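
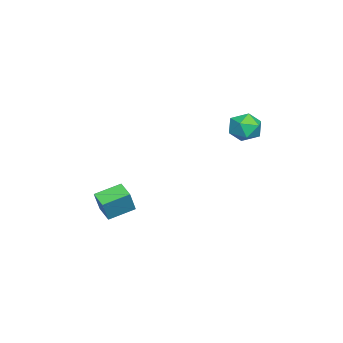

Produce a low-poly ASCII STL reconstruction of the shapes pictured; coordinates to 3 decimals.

solid 
facet normal -0.733 -0.612 0.297
outer loop
vertex 4.218 -4.744 -2.252
vertex 3.423 -3.556 -1.764
vertex 3.588 -4.627 -3.564
endloop
endfacet
facet normal 0.527 -0.786 -0.323
outer loop
vertex 4.357 -3.984 -3.876
vertex 4.218 -4.744 -2.252
vertex 3.588 -4.627 -3.564
endloop
endfacet
facet normal -0.733 -0.612 0.297
outer loop
vertex 3.588 -4.627 -3.564
vertex 3.423 -3.556 -1.764
vertex 2.793 -3.439 -3.076
endloop
endfacet
facet normal -0.432 0.080 -0.898
outer loop
vertex 2.793 -3.439 -3.076
vertex 4.357 -3.984 -3.876
vertex 3.588 -4.627 -3.564
endloop
endfacet
facet normal 0.432 -0.080 0.898
outer loop
vertex 4.218 -4.744 -2.252
vertex 4.192 -2.913 -2.076
vertex 3.423 -3.556 -1.764
endloop
endfacet
facet normal 0.527 -0.786 -0.323
outer loop
vertex 4.987 -4.101 -2.564
vertex 4.218 -4.744 -2.252
vertex 4.357 -3.984 -3.876
endloop
endfacet
facet normal 0.432 -0.080 0.898
outer loop
vertex 4.987 -4.101 -2.564
vertex 4.192 -2.913 -2.076
vertex 4.218 -4.744 -2.252
endloop
endfacet
facet normal -0.527 0.786 0.323
outer loop
vertex 3.423 -3.556 -1.764
vertex 4.192 -2.913 -2.076
vertex 2.793 -3.439 -3.076
endloop
endfacet
facet normal -0.432 0.080 -0.898
outer loop
vertex 3.562 -2.796 -3.388
vertex 4.357 -3.984 -3.876
vertex 2.793 -3.439 -3.076
endloop
endfacet
facet normal -0.527 0.786 0.323
outer loop
vertex 2.793 -3.439 -3.076
vertex 4.192 -2.913 -2.076
vertex 3.562 -2.796 -3.388
endloop
endfacet
facet normal 0.733 0.612 -0.297
outer loop
vertex 3.562 -2.796 -3.388
vertex 4.987 -4.101 -2.564
vertex 4.357 -3.984 -3.876
endloop
endfacet
facet normal 0.733 0.612 -0.297
outer loop
vertex 4.192 -2.913 -2.076
vertex 4.987 -4.101 -2.564
vertex 3.562 -2.796 -3.388
endloop
endfacet
facet normal 0.453 0.362 0.815
outer loop
vertex 4.006 3.404 3.158
vertex 3.508 2.809 3.699
vertex 4.347 2.542 3.351
endloop
endfacet
facet normal 0.881 0.404 0.247
outer loop
vertex 4.006 3.404 3.158
vertex 4.347 2.542 3.351
vertex 4.428 2.899 2.478
endloop
endfacet
facet normal 0.551 0.796 -0.250
outer loop
vertex 4.006 3.404 3.158
vertex 4.428 2.899 2.478
vertex 3.639 3.385 2.287
endloop
endfacet
facet normal -0.081 0.997 0.013
outer loop
vertex 4.006 3.404 3.158
vertex 3.639 3.385 2.287
vertex 3.07 3.329 3.041
endloop
endfacet
facet normal -0.142 0.728 0.670
outer loop
vertex 4.006 3.404 3.158
vertex 3.07 3.329 3.041
vertex 3.508 2.809 3.699
endloop
endfacet
facet normal 0.967 -0.255 -0.015
outer loop
vertex 4.428 2.899 2.478
vertex 4.347 2.542 3.351
vertex 4.19 1.991 2.599
endloop
endfacet
facet normal 0.273 -0.323 0.906
outer loop
vertex 4.347 2.542 3.351
vertex 3.508 2.809 3.699
vertex 3.621 1.935 3.353
endloop
endfacet
facet normal -0.689 0.270 0.672
outer loop
vertex 3.508 2.809 3.699
vertex 3.07 3.329 3.041
vertex 2.832 2.421 3.162
endloop
endfacet
facet normal -0.590 0.705 -0.393
outer loop
vertex 3.07 3.329 3.041
vertex 3.639 3.385 2.287
vertex 2.913 2.778 2.289
endloop
endfacet
facet normal 0.432 0.380 -0.818
outer loop
vertex 3.639 3.385 2.287
vertex 4.428 2.899 2.478
vertex 3.752 2.511 1.941
endloop
endfacet
facet normal 0.081 -0.997 -0.013
outer loop
vertex 3.254 1.916 2.482
vertex 4.19 1.991 2.599
vertex 3.621 1.935 3.353
endloop
endfacet
facet normal -0.551 -0.796 0.250
outer loop
vertex 3.254 1.916 2.482
vertex 3.621 1.935 3.353
vertex 2.832 2.421 3.162
endloop
endfacet
facet normal -0.881 -0.404 -0.247
outer loop
vertex 3.254 1.916 2.482
vertex 2.832 2.421 3.162
vertex 2.913 2.778 2.289
endloop
endfacet
facet normal -0.453 -0.362 -0.815
outer loop
vertex 3.254 1.916 2.482
vertex 2.913 2.778 2.289
vertex 3.752 2.511 1.941
endloop
endfacet
facet normal 0.142 -0.728 -0.670
outer loop
vertex 3.254 1.916 2.482
vertex 3.752 2.511 1.941
vertex 4.19 1.991 2.599
endloop
endfacet
facet normal 0.590 -0.705 0.393
outer loop
vertex 3.621 1.935 3.353
vertex 4.19 1.991 2.599
vertex 4.347 2.542 3.351
endloop
endfacet
facet normal -0.432 -0.380 0.818
outer loop
vertex 2.832 2.421 3.162
vertex 3.621 1.935 3.353
vertex 3.508 2.809 3.699
endloop
endfacet
facet normal -0.967 0.255 0.015
outer loop
vertex 2.913 2.778 2.289
vertex 2.832 2.421 3.162
vertex 3.07 3.329 3.041
endloop
endfacet
facet normal -0.273 0.323 -0.906
outer loop
vertex 3.752 2.511 1.941
vertex 2.913 2.778 2.289
vertex 3.639 3.385 2.287
endloop
endfacet
facet normal 0.689 -0.270 -0.672
outer loop
vertex 4.19 1.991 2.599
vertex 3.752 2.511 1.941
vertex 4.428 2.899 2.478
endloop
endfacet

endsolid


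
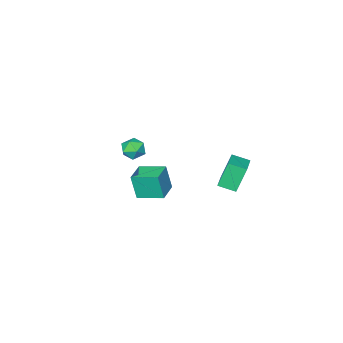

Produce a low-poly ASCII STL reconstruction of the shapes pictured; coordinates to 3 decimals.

solid 
facet normal -0.729 -0.638 -0.249
outer loop
vertex -4.39 -0.418 1.079
vertex -5.041 0.456 0.744
vertex -3.702 -0.549 -0.601
endloop
endfacet
facet normal 0.572 -0.766 0.294
outer loop
vertex -2.479 0.524 -0.184
vertex -4.39 -0.418 1.079
vertex -3.702 -0.549 -0.601
endloop
endfacet
facet normal -0.728 -0.639 -0.248
outer loop
vertex -3.702 -0.549 -0.601
vertex -5.041 0.456 0.744
vertex -4.354 0.325 -0.936
endloop
endfacet
facet normal 0.378 -0.072 -0.923
outer loop
vertex -4.354 0.325 -0.936
vertex -2.479 0.524 -0.184
vertex -3.702 -0.549 -0.601
endloop
endfacet
facet normal -0.378 0.072 0.923
outer loop
vertex -4.39 -0.418 1.079
vertex -3.818 1.529 1.161
vertex -5.041 0.456 0.744
endloop
endfacet
facet normal 0.572 -0.766 0.294
outer loop
vertex -3.166 0.655 1.496
vertex -4.39 -0.418 1.079
vertex -2.479 0.524 -0.184
endloop
endfacet
facet normal -0.378 0.072 0.923
outer loop
vertex -3.166 0.655 1.496
vertex -3.818 1.529 1.161
vertex -4.39 -0.418 1.079
endloop
endfacet
facet normal -0.572 0.766 -0.294
outer loop
vertex -5.041 0.456 0.744
vertex -3.818 1.529 1.161
vertex -4.354 0.325 -0.936
endloop
endfacet
facet normal 0.378 -0.072 -0.923
outer loop
vertex -3.13 1.398 -0.519
vertex -2.479 0.524 -0.184
vertex -4.354 0.325 -0.936
endloop
endfacet
facet normal -0.572 0.766 -0.294
outer loop
vertex -4.354 0.325 -0.936
vertex -3.818 1.529 1.161
vertex -3.13 1.398 -0.519
endloop
endfacet
facet normal 0.729 0.638 0.248
outer loop
vertex -3.13 1.398 -0.519
vertex -3.166 0.655 1.496
vertex -2.479 0.524 -0.184
endloop
endfacet
facet normal 0.728 0.639 0.248
outer loop
vertex -3.818 1.529 1.161
vertex -3.166 0.655 1.496
vertex -3.13 1.398 -0.519
endloop
endfacet
facet normal -0.791 -0.606 0.086
outer loop
vertex -0.284 -3.396 2.129
vertex 0.192 -4.041 1.956
vertex 0.093 -3.802 2.734
endloop
endfacet
facet normal -0.859 -0.038 0.510
outer loop
vertex -0.284 -3.396 2.129
vertex 0.093 -3.802 2.734
vertex 0.064 -2.982 2.746
endloop
endfacet
facet normal -0.831 0.547 0.102
outer loop
vertex -0.284 -3.396 2.129
vertex 0.064 -2.982 2.746
vertex 0.145 -2.715 1.975
endloop
endfacet
facet normal -0.745 0.339 -0.575
outer loop
vertex -0.284 -3.396 2.129
vertex 0.145 -2.715 1.975
vertex 0.225 -3.369 1.486
endloop
endfacet
facet normal -0.719 -0.374 -0.585
outer loop
vertex -0.284 -3.396 2.129
vertex 0.225 -3.369 1.486
vertex 0.192 -4.041 1.956
endloop
endfacet
facet normal -0.301 -0.025 0.953
outer loop
vertex 0.064 -2.982 2.746
vertex 0.093 -3.802 2.734
vertex 0.755 -3.371 2.954
endloop
endfacet
facet normal -0.187 -0.945 0.267
outer loop
vertex 0.093 -3.802 2.734
vertex 0.192 -4.041 1.956
vertex 0.835 -4.025 2.465
endloop
endfacet
facet normal -0.074 -0.569 -0.819
outer loop
vertex 0.192 -4.041 1.956
vertex 0.225 -3.369 1.486
vertex 0.916 -3.758 1.694
endloop
endfacet
facet normal -0.115 0.586 -0.802
outer loop
vertex 0.225 -3.369 1.486
vertex 0.145 -2.715 1.975
vertex 0.887 -2.938 1.706
endloop
endfacet
facet normal -0.254 0.922 0.292
outer loop
vertex 0.145 -2.715 1.975
vertex 0.064 -2.982 2.746
vertex 0.788 -2.699 2.484
endloop
endfacet
facet normal 0.745 -0.339 0.575
outer loop
vertex 1.264 -3.344 2.311
vertex 0.755 -3.371 2.954
vertex 0.835 -4.025 2.465
endloop
endfacet
facet normal 0.831 -0.547 -0.102
outer loop
vertex 1.264 -3.344 2.311
vertex 0.835 -4.025 2.465
vertex 0.916 -3.758 1.694
endloop
endfacet
facet normal 0.859 0.038 -0.510
outer loop
vertex 1.264 -3.344 2.311
vertex 0.916 -3.758 1.694
vertex 0.887 -2.938 1.706
endloop
endfacet
facet normal 0.791 0.606 -0.086
outer loop
vertex 1.264 -3.344 2.311
vertex 0.887 -2.938 1.706
vertex 0.788 -2.699 2.484
endloop
endfacet
facet normal 0.719 0.374 0.585
outer loop
vertex 1.264 -3.344 2.311
vertex 0.788 -2.699 2.484
vertex 0.755 -3.371 2.954
endloop
endfacet
facet normal 0.115 -0.586 0.802
outer loop
vertex 0.835 -4.025 2.465
vertex 0.755 -3.371 2.954
vertex 0.093 -3.802 2.734
endloop
endfacet
facet normal 0.254 -0.922 -0.292
outer loop
vertex 0.916 -3.758 1.694
vertex 0.835 -4.025 2.465
vertex 0.192 -4.041 1.956
endloop
endfacet
facet normal 0.301 0.025 -0.953
outer loop
vertex 0.887 -2.938 1.706
vertex 0.916 -3.758 1.694
vertex 0.225 -3.369 1.486
endloop
endfacet
facet normal 0.187 0.945 -0.267
outer loop
vertex 0.788 -2.699 2.484
vertex 0.887 -2.938 1.706
vertex 0.145 -2.715 1.975
endloop
endfacet
facet normal 0.074 0.569 0.819
outer loop
vertex 0.755 -3.371 2.954
vertex 0.788 -2.699 2.484
vertex 0.064 -2.982 2.746
endloop
endfacet
facet normal -0.513 0.829 0.222
outer loop
vertex 2.441 1.886 4.576
vertex 3.576 2.578 4.614
vertex 2.294 2.212 3.017
endloop
endfacet
facet normal -0.854 -0.520 -0.028
outer loop
vertex 3.104 0.902 2.666
vertex 2.441 1.886 4.576
vertex 2.294 2.212 3.017
endloop
endfacet
facet normal -0.513 0.829 0.222
outer loop
vertex 2.294 2.212 3.017
vertex 3.576 2.578 4.614
vertex 3.429 2.904 3.055
endloop
endfacet
facet normal -0.092 0.204 -0.975
outer loop
vertex 3.429 2.904 3.055
vertex 3.104 0.902 2.666
vertex 2.294 2.212 3.017
endloop
endfacet
facet normal 0.092 -0.204 0.975
outer loop
vertex 2.441 1.886 4.576
vertex 4.386 1.268 4.263
vertex 3.576 2.578 4.614
endloop
endfacet
facet normal -0.854 -0.520 -0.028
outer loop
vertex 3.251 0.576 4.225
vertex 2.441 1.886 4.576
vertex 3.104 0.902 2.666
endloop
endfacet
facet normal 0.092 -0.204 0.975
outer loop
vertex 3.251 0.576 4.225
vertex 4.386 1.268 4.263
vertex 2.441 1.886 4.576
endloop
endfacet
facet normal 0.854 0.520 0.028
outer loop
vertex 3.576 2.578 4.614
vertex 4.386 1.268 4.263
vertex 3.429 2.904 3.055
endloop
endfacet
facet normal -0.092 0.204 -0.975
outer loop
vertex 4.239 1.594 2.704
vertex 3.104 0.902 2.666
vertex 3.429 2.904 3.055
endloop
endfacet
facet normal 0.854 0.520 0.028
outer loop
vertex 3.429 2.904 3.055
vertex 4.386 1.268 4.263
vertex 4.239 1.594 2.704
endloop
endfacet
facet normal 0.513 -0.829 -0.222
outer loop
vertex 4.239 1.594 2.704
vertex 3.251 0.576 4.225
vertex 3.104 0.902 2.666
endloop
endfacet
facet normal 0.513 -0.829 -0.222
outer loop
vertex 4.386 1.268 4.263
vertex 3.251 0.576 4.225
vertex 4.239 1.594 2.704
endloop
endfacet

endsolid


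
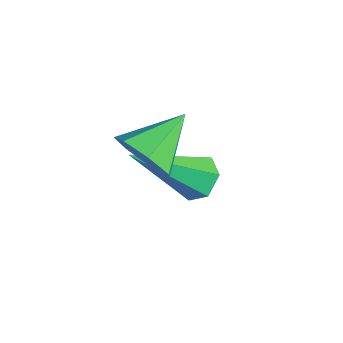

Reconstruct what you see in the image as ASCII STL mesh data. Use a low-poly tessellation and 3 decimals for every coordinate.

solid 
facet normal 0.225 0.715 -0.662
outer loop
vertex -1.729 -2.37 -0.354
vertex -2.27 -2.191 -0.345
vertex -1.892 -1.972 0.02
endloop
endfacet
facet normal 0.852 -0.128 0.507
outer loop
vertex -1.729 -2.37 -0.354
vertex -1.892 -1.972 0.02
vertex -2.73 -3.649 1.005
endloop
endfacet
facet normal 0.225 0.715 -0.662
outer loop
vertex -1.892 -1.972 0.02
vertex -2.27 -2.191 -0.345
vertex -2.433 -1.793 0.029
endloop
endfacet
facet normal 0.160 0.439 0.884
outer loop
vertex -1.892 -1.972 0.02
vertex -2.433 -1.793 0.029
vertex -2.73 -3.649 1.005
endloop
endfacet
facet normal 0.227 0.715 -0.662
outer loop
vertex -2.433 -1.793 0.029
vertex -2.27 -2.191 -0.345
vertex -2.811 -2.012 -0.337
endloop
endfacet
facet normal -0.747 0.399 0.532
outer loop
vertex -2.433 -1.793 0.029
vertex -2.811 -2.012 -0.337
vertex -2.73 -3.649 1.005
endloop
endfacet
facet normal 0.227 0.715 -0.662
outer loop
vertex -2.811 -2.012 -0.337
vertex -2.27 -2.191 -0.345
vertex -2.648 -2.41 -0.711
endloop
endfacet
facet normal -0.958 -0.208 -0.196
outer loop
vertex -2.811 -2.012 -0.337
vertex -2.648 -2.41 -0.711
vertex -2.73 -3.649 1.005
endloop
endfacet
facet normal 0.226 0.715 -0.661
outer loop
vertex -2.648 -2.41 -0.711
vertex -2.27 -2.191 -0.345
vertex -2.107 -2.589 -0.72
endloop
endfacet
facet normal -0.266 -0.775 -0.573
outer loop
vertex -2.648 -2.41 -0.711
vertex -2.107 -2.589 -0.72
vertex -2.73 -3.649 1.005
endloop
endfacet
facet normal 0.226 0.715 -0.661
outer loop
vertex -2.107 -2.589 -0.72
vertex -2.27 -2.191 -0.345
vertex -1.729 -2.37 -0.354
endloop
endfacet
facet normal 0.640 -0.736 -0.221
outer loop
vertex -2.107 -2.589 -0.72
vertex -1.729 -2.37 -0.354
vertex -2.73 -3.649 1.005
endloop
endfacet
facet normal 0.168 -0.881 -0.442
outer loop
vertex -1.248 -4.138 2.562
vertex -1.72 -3.957 2.021
vertex -0.991 -3.836 2.057
endloop
endfacet
facet normal 0.726 0.360 0.585
outer loop
vertex -1.248 -4.138 2.562
vertex -0.991 -3.836 2.057
vertex -1.94 -2.803 2.599
endloop
endfacet
facet normal 0.168 -0.882 -0.440
outer loop
vertex -0.991 -3.836 2.057
vertex -1.72 -3.957 2.021
vertex -1.282 -3.626 1.525
endloop
endfacet
facet normal 0.703 0.703 -0.107
outer loop
vertex -0.991 -3.836 2.057
vertex -1.282 -3.626 1.525
vertex -1.94 -2.803 2.599
endloop
endfacet
facet normal 0.167 -0.882 -0.441
outer loop
vertex -1.282 -3.626 1.525
vertex -1.72 -3.957 2.021
vertex -1.903 -3.665 1.367
endloop
endfacet
facet normal 0.093 0.817 -0.569
outer loop
vertex -1.282 -3.626 1.525
vertex -1.903 -3.665 1.367
vertex -1.94 -2.803 2.599
endloop
endfacet
facet normal 0.168 -0.882 -0.441
outer loop
vertex -1.903 -3.665 1.367
vertex -1.72 -3.957 2.021
vertex -2.386 -3.924 1.701
endloop
endfacet
facet normal -0.644 0.618 -0.452
outer loop
vertex -1.903 -3.665 1.367
vertex -2.386 -3.924 1.701
vertex -1.94 -2.803 2.599
endloop
endfacet
facet normal 0.169 -0.881 -0.442
outer loop
vertex -2.386 -3.924 1.701
vertex -1.72 -3.957 2.021
vertex -2.367 -4.209 2.276
endloop
endfacet
facet normal -0.954 0.254 0.157
outer loop
vertex -2.386 -3.924 1.701
vertex -2.367 -4.209 2.276
vertex -1.94 -2.803 2.599
endloop
endfacet
facet normal 0.169 -0.881 -0.441
outer loop
vertex -2.367 -4.209 2.276
vertex -1.72 -3.957 2.021
vertex -1.861 -4.304 2.66
endloop
endfacet
facet normal -0.604 0.001 0.797
outer loop
vertex -2.367 -4.209 2.276
vertex -1.861 -4.304 2.66
vertex -1.94 -2.803 2.599
endloop
endfacet
facet normal 0.168 -0.881 -0.442
outer loop
vertex -1.861 -4.304 2.66
vertex -1.72 -3.957 2.021
vertex -1.248 -4.138 2.562
endloop
endfacet
facet normal 0.145 0.048 0.988
outer loop
vertex -1.861 -4.304 2.66
vertex -1.248 -4.138 2.562
vertex -1.94 -2.803 2.599
endloop
endfacet

endsolid


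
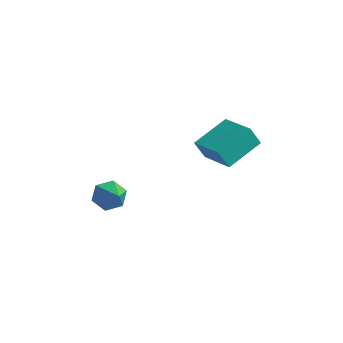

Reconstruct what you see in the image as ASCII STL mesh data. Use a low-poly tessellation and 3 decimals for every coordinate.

solid 
facet normal -0.846 0.248 -0.473
outer loop
vertex -1.287 -2.149 -3.435
vertex -1.606 -2.433 -3.013
vertex -1.472 -1.851 -2.948
endloop
endfacet
facet normal 0.769 0.632 -0.094
outer loop
vertex -1.287 -2.149 -3.435
vertex -1.472 -1.851 -2.948
vertex -0.734 -2.687 -2.527
endloop
endfacet
facet normal -0.846 0.248 -0.473
outer loop
vertex -1.472 -1.851 -2.948
vertex -1.606 -2.433 -3.013
vertex -1.791 -2.135 -2.526
endloop
endfacet
facet normal 0.337 0.643 0.688
outer loop
vertex -1.472 -1.851 -2.948
vertex -1.791 -2.135 -2.526
vertex -0.734 -2.687 -2.527
endloop
endfacet
facet normal -0.846 0.246 -0.472
outer loop
vertex -1.791 -2.135 -2.526
vertex -1.606 -2.433 -3.013
vertex -1.924 -2.717 -2.591
endloop
endfacet
facet normal -0.051 -0.099 0.994
outer loop
vertex -1.791 -2.135 -2.526
vertex -1.924 -2.717 -2.591
vertex -0.734 -2.687 -2.527
endloop
endfacet
facet normal -0.846 0.247 -0.472
outer loop
vertex -1.924 -2.717 -2.591
vertex -1.606 -2.433 -3.013
vertex -1.739 -3.014 -3.078
endloop
endfacet
facet normal -0.006 -0.855 0.519
outer loop
vertex -1.924 -2.717 -2.591
vertex -1.739 -3.014 -3.078
vertex -0.734 -2.687 -2.527
endloop
endfacet
facet normal -0.846 0.247 -0.472
outer loop
vertex -1.739 -3.014 -3.078
vertex -1.606 -2.433 -3.013
vertex -1.421 -2.73 -3.5
endloop
endfacet
facet normal 0.426 -0.866 -0.262
outer loop
vertex -1.739 -3.014 -3.078
vertex -1.421 -2.73 -3.5
vertex -0.734 -2.687 -2.527
endloop
endfacet
facet normal -0.846 0.248 -0.472
outer loop
vertex -1.421 -2.73 -3.5
vertex -1.606 -2.433 -3.013
vertex -1.287 -2.149 -3.435
endloop
endfacet
facet normal 0.813 -0.124 -0.569
outer loop
vertex -1.421 -2.73 -3.5
vertex -1.287 -2.149 -3.435
vertex -0.734 -2.687 -2.527
endloop
endfacet
facet normal -0.993 0.048 -0.111
outer loop
vertex -1.165 0.611 -1.491
vertex -1.174 1.909 -0.845
vertex -1.066 0.974 -2.22
endloop
endfacet
facet normal 0.006 -0.895 -0.445
outer loop
vertex 0.234 0.911 -2.075
vertex -1.165 0.611 -1.491
vertex -1.066 0.974 -2.22
endloop
endfacet
facet normal -0.993 0.047 -0.110
outer loop
vertex -1.066 0.974 -2.22
vertex -1.174 1.909 -0.845
vertex -1.076 2.272 -1.574
endloop
endfacet
facet normal 0.121 0.443 -0.888
outer loop
vertex -1.076 2.272 -1.574
vertex 0.234 0.911 -2.075
vertex -1.066 0.974 -2.22
endloop
endfacet
facet normal -0.121 -0.443 0.888
outer loop
vertex -1.165 0.611 -1.491
vertex 0.126 1.846 -0.7
vertex -1.174 1.909 -0.845
endloop
endfacet
facet normal 0.006 -0.895 -0.445
outer loop
vertex 0.136 0.548 -1.346
vertex -1.165 0.611 -1.491
vertex 0.234 0.911 -2.075
endloop
endfacet
facet normal -0.120 -0.443 0.888
outer loop
vertex 0.136 0.548 -1.346
vertex 0.126 1.846 -0.7
vertex -1.165 0.611 -1.491
endloop
endfacet
facet normal -0.006 0.895 0.445
outer loop
vertex -1.174 1.909 -0.845
vertex 0.126 1.846 -0.7
vertex -1.076 2.272 -1.574
endloop
endfacet
facet normal 0.120 0.443 -0.888
outer loop
vertex 0.225 2.209 -1.429
vertex 0.234 0.911 -2.075
vertex -1.076 2.272 -1.574
endloop
endfacet
facet normal -0.006 0.895 0.445
outer loop
vertex -1.076 2.272 -1.574
vertex 0.126 1.846 -0.7
vertex 0.225 2.209 -1.429
endloop
endfacet
facet normal 0.993 -0.048 0.110
outer loop
vertex 0.225 2.209 -1.429
vertex 0.136 0.548 -1.346
vertex 0.234 0.911 -2.075
endloop
endfacet
facet normal 0.993 -0.048 0.111
outer loop
vertex 0.126 1.846 -0.7
vertex 0.136 0.548 -1.346
vertex 0.225 2.209 -1.429
endloop
endfacet

endsolid


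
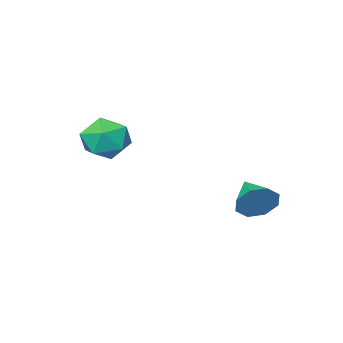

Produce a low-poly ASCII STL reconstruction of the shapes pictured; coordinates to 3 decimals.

solid 
facet normal 0.280 0.906 -0.319
outer loop
vertex -2.731 1.15 -2.807
vertex -3.205 1.019 -3.596
vertex -3.405 1.375 -2.76
endloop
endfacet
facet normal 0.010 -0.177 0.984
outer loop
vertex -2.731 1.15 -2.807
vertex -3.405 1.375 -2.76
vertex -3.655 -0.439 -3.084
endloop
endfacet
facet normal 0.280 0.906 -0.319
outer loop
vertex -3.405 1.375 -2.76
vertex -3.205 1.019 -3.596
vertex -3.962 1.391 -3.204
endloop
endfacet
facet normal -0.623 -0.053 0.780
outer loop
vertex -3.405 1.375 -2.76
vertex -3.962 1.391 -3.204
vertex -3.655 -0.439 -3.084
endloop
endfacet
facet normal 0.280 0.906 -0.319
outer loop
vertex -3.962 1.391 -3.204
vertex -3.205 1.019 -3.596
vertex -4.075 1.189 -3.877
endloop
endfacet
facet normal -0.967 -0.149 0.207
outer loop
vertex -3.962 1.391 -3.204
vertex -4.075 1.189 -3.877
vertex -3.655 -0.439 -3.084
endloop
endfacet
facet normal 0.280 0.906 -0.318
outer loop
vertex -4.075 1.189 -3.877
vertex -3.205 1.019 -3.596
vertex -3.679 0.888 -4.386
endloop
endfacet
facet normal -0.822 -0.406 -0.399
outer loop
vertex -4.075 1.189 -3.877
vertex -3.679 0.888 -4.386
vertex -3.655 -0.439 -3.084
endloop
endfacet
facet normal 0.279 0.906 -0.318
outer loop
vertex -3.679 0.888 -4.386
vertex -3.205 1.019 -3.596
vertex -3.005 0.664 -4.432
endloop
endfacet
facet normal -0.272 -0.677 -0.685
outer loop
vertex -3.679 0.888 -4.386
vertex -3.005 0.664 -4.432
vertex -3.655 -0.439 -3.084
endloop
endfacet
facet normal 0.279 0.906 -0.318
outer loop
vertex -3.005 0.664 -4.432
vertex -3.205 1.019 -3.596
vertex -2.448 0.648 -3.989
endloop
endfacet
facet normal 0.360 -0.800 -0.481
outer loop
vertex -3.005 0.664 -4.432
vertex -2.448 0.648 -3.989
vertex -3.655 -0.439 -3.084
endloop
endfacet
facet normal 0.280 0.906 -0.317
outer loop
vertex -2.448 0.648 -3.989
vertex -3.205 1.019 -3.596
vertex -2.335 0.849 -3.315
endloop
endfacet
facet normal 0.704 -0.705 0.092
outer loop
vertex -2.448 0.648 -3.989
vertex -2.335 0.849 -3.315
vertex -3.655 -0.439 -3.084
endloop
endfacet
facet normal 0.280 0.906 -0.318
outer loop
vertex -2.335 0.849 -3.315
vertex -3.205 1.019 -3.596
vertex -2.731 1.15 -2.807
endloop
endfacet
facet normal 0.558 -0.446 0.700
outer loop
vertex -2.335 0.849 -3.315
vertex -2.731 1.15 -2.807
vertex -3.655 -0.439 -3.084
endloop
endfacet
facet normal 0.039 0.413 0.910
outer loop
vertex 0.799 -1.909 0.327
vertex 1.443 -2.747 0.679
vertex 1.908 -1.832 0.244
endloop
endfacet
facet normal -0.033 0.913 0.407
outer loop
vertex 0.799 -1.909 0.327
vertex 1.908 -1.832 0.244
vertex 1.261 -1.482 -0.593
endloop
endfacet
facet normal -0.631 0.775 0.043
outer loop
vertex 0.799 -1.909 0.327
vertex 1.261 -1.482 -0.593
vertex 0.397 -2.181 -0.677
endloop
endfacet
facet normal -0.928 0.189 0.320
outer loop
vertex 0.799 -1.909 0.327
vertex 0.397 -2.181 -0.677
vertex 0.509 -2.963 0.11
endloop
endfacet
facet normal -0.514 -0.035 0.857
outer loop
vertex 0.799 -1.909 0.327
vertex 0.509 -2.963 0.11
vertex 1.443 -2.747 0.679
endloop
endfacet
facet normal 0.518 0.854 -0.043
outer loop
vertex 1.261 -1.482 -0.593
vertex 1.908 -1.832 0.244
vertex 2.191 -2.057 -0.81
endloop
endfacet
facet normal 0.635 0.044 0.772
outer loop
vertex 1.908 -1.832 0.244
vertex 1.443 -2.747 0.679
vertex 2.303 -2.839 -0.023
endloop
endfacet
facet normal -0.260 -0.680 0.686
outer loop
vertex 1.443 -2.747 0.679
vertex 0.509 -2.963 0.11
vertex 1.439 -3.538 -0.107
endloop
endfacet
facet normal -0.931 -0.317 -0.182
outer loop
vertex 0.509 -2.963 0.11
vertex 0.397 -2.181 -0.677
vertex 0.792 -3.188 -0.944
endloop
endfacet
facet normal -0.449 0.631 -0.633
outer loop
vertex 0.397 -2.181 -0.677
vertex 1.261 -1.482 -0.593
vertex 1.257 -2.273 -1.379
endloop
endfacet
facet normal 0.928 -0.189 -0.320
outer loop
vertex 1.901 -3.111 -1.027
vertex 2.191 -2.057 -0.81
vertex 2.303 -2.839 -0.023
endloop
endfacet
facet normal 0.631 -0.775 -0.043
outer loop
vertex 1.901 -3.111 -1.027
vertex 2.303 -2.839 -0.023
vertex 1.439 -3.538 -0.107
endloop
endfacet
facet normal 0.033 -0.913 -0.407
outer loop
vertex 1.901 -3.111 -1.027
vertex 1.439 -3.538 -0.107
vertex 0.792 -3.188 -0.944
endloop
endfacet
facet normal -0.039 -0.413 -0.910
outer loop
vertex 1.901 -3.111 -1.027
vertex 0.792 -3.188 -0.944
vertex 1.257 -2.273 -1.379
endloop
endfacet
facet normal 0.514 0.035 -0.857
outer loop
vertex 1.901 -3.111 -1.027
vertex 1.257 -2.273 -1.379
vertex 2.191 -2.057 -0.81
endloop
endfacet
facet normal 0.931 0.317 0.182
outer loop
vertex 2.303 -2.839 -0.023
vertex 2.191 -2.057 -0.81
vertex 1.908 -1.832 0.244
endloop
endfacet
facet normal 0.449 -0.631 0.633
outer loop
vertex 1.439 -3.538 -0.107
vertex 2.303 -2.839 -0.023
vertex 1.443 -2.747 0.679
endloop
endfacet
facet normal -0.518 -0.854 0.043
outer loop
vertex 0.792 -3.188 -0.944
vertex 1.439 -3.538 -0.107
vertex 0.509 -2.963 0.11
endloop
endfacet
facet normal -0.635 -0.044 -0.772
outer loop
vertex 1.257 -2.273 -1.379
vertex 0.792 -3.188 -0.944
vertex 0.397 -2.181 -0.677
endloop
endfacet
facet normal 0.260 0.680 -0.686
outer loop
vertex 2.191 -2.057 -0.81
vertex 1.257 -2.273 -1.379
vertex 1.261 -1.482 -0.593
endloop
endfacet

endsolid


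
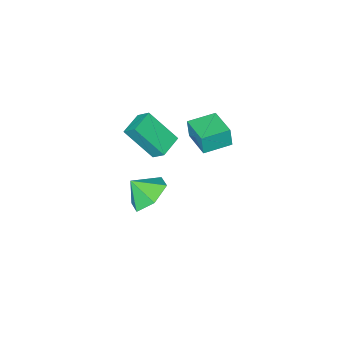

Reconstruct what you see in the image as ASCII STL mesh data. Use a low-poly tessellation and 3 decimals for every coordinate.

solid 
facet normal -0.917 -0.348 0.196
outer loop
vertex -1.715 -2.056 2.448
vertex -2.428 -0.949 1.078
vertex -1.596 -2.695 1.869
endloop
endfacet
facet normal 0.375 -0.583 0.721
outer loop
vertex -0.532 -2.291 1.642
vertex -1.715 -2.056 2.448
vertex -1.596 -2.695 1.869
endloop
endfacet
facet normal -0.917 -0.348 0.196
outer loop
vertex -1.596 -2.695 1.869
vertex -2.428 -0.949 1.078
vertex -2.309 -1.588 0.499
endloop
endfacet
facet normal 0.137 -0.734 -0.665
outer loop
vertex -2.309 -1.588 0.499
vertex -0.532 -2.291 1.642
vertex -1.596 -2.695 1.869
endloop
endfacet
facet normal -0.137 0.734 0.665
outer loop
vertex -1.715 -2.056 2.448
vertex -1.364 -0.545 0.851
vertex -2.428 -0.949 1.078
endloop
endfacet
facet normal 0.375 -0.583 0.721
outer loop
vertex -0.651 -1.652 2.221
vertex -1.715 -2.056 2.448
vertex -0.532 -2.291 1.642
endloop
endfacet
facet normal -0.137 0.734 0.665
outer loop
vertex -0.651 -1.652 2.221
vertex -1.364 -0.545 0.851
vertex -1.715 -2.056 2.448
endloop
endfacet
facet normal -0.375 0.583 -0.721
outer loop
vertex -2.428 -0.949 1.078
vertex -1.364 -0.545 0.851
vertex -2.309 -1.588 0.499
endloop
endfacet
facet normal 0.137 -0.734 -0.665
outer loop
vertex -1.245 -1.184 0.272
vertex -0.532 -2.291 1.642
vertex -2.309 -1.588 0.499
endloop
endfacet
facet normal -0.375 0.583 -0.721
outer loop
vertex -2.309 -1.588 0.499
vertex -1.364 -0.545 0.851
vertex -1.245 -1.184 0.272
endloop
endfacet
facet normal 0.917 0.348 -0.196
outer loop
vertex -1.245 -1.184 0.272
vertex -0.651 -1.652 2.221
vertex -0.532 -2.291 1.642
endloop
endfacet
facet normal 0.917 0.348 -0.196
outer loop
vertex -1.364 -0.545 0.851
vertex -0.651 -1.652 2.221
vertex -1.245 -1.184 0.272
endloop
endfacet
facet normal -0.964 0.254 0.071
outer loop
vertex -3.622 0.092 2.924
vertex -3.229 1.543 3.064
vertex -3.664 0.193 1.99
endloop
endfacet
facet normal -0.260 -0.961 -0.092
outer loop
vertex -2.391 -0.143 1.896
vertex -3.622 0.092 2.924
vertex -3.664 0.193 1.99
endloop
endfacet
facet normal -0.964 0.254 0.071
outer loop
vertex -3.664 0.193 1.99
vertex -3.229 1.543 3.064
vertex -3.271 1.644 2.13
endloop
endfacet
facet normal -0.045 0.108 -0.993
outer loop
vertex -3.271 1.644 2.13
vertex -2.391 -0.143 1.896
vertex -3.664 0.193 1.99
endloop
endfacet
facet normal 0.045 -0.108 0.993
outer loop
vertex -3.622 0.092 2.924
vertex -1.956 1.207 2.97
vertex -3.229 1.543 3.064
endloop
endfacet
facet normal -0.260 -0.961 -0.092
outer loop
vertex -2.349 -0.244 2.83
vertex -3.622 0.092 2.924
vertex -2.391 -0.143 1.896
endloop
endfacet
facet normal 0.045 -0.108 0.993
outer loop
vertex -2.349 -0.244 2.83
vertex -1.956 1.207 2.97
vertex -3.622 0.092 2.924
endloop
endfacet
facet normal 0.260 0.961 0.092
outer loop
vertex -3.229 1.543 3.064
vertex -1.956 1.207 2.97
vertex -3.271 1.644 2.13
endloop
endfacet
facet normal -0.045 0.108 -0.993
outer loop
vertex -1.998 1.308 2.036
vertex -2.391 -0.143 1.896
vertex -3.271 1.644 2.13
endloop
endfacet
facet normal 0.260 0.961 0.092
outer loop
vertex -3.271 1.644 2.13
vertex -1.956 1.207 2.97
vertex -1.998 1.308 2.036
endloop
endfacet
facet normal 0.964 -0.254 -0.071
outer loop
vertex -1.998 1.308 2.036
vertex -2.349 -0.244 2.83
vertex -2.391 -0.143 1.896
endloop
endfacet
facet normal 0.964 -0.254 -0.071
outer loop
vertex -1.956 1.207 2.97
vertex -2.349 -0.244 2.83
vertex -1.998 1.308 2.036
endloop
endfacet
facet normal -0.465 0.516 -0.720
outer loop
vertex -1.111 -2.608 -4.142
vertex -1.667 -2.043 -3.378
vertex -0.696 -1.672 -3.739
endloop
endfacet
facet normal 0.916 -0.401 -0.011
outer loop
vertex -1.111 -2.608 -4.142
vertex -0.696 -1.672 -3.739
vertex -1.113 -2.657 -2.522
endloop
endfacet
facet normal -0.465 0.516 -0.720
outer loop
vertex -0.696 -1.672 -3.739
vertex -1.667 -2.043 -3.378
vertex -1.251 -1.107 -2.976
endloop
endfacet
facet normal 0.858 0.213 0.467
outer loop
vertex -0.696 -1.672 -3.739
vertex -1.251 -1.107 -2.976
vertex -1.113 -2.657 -2.522
endloop
endfacet
facet normal -0.465 0.516 -0.720
outer loop
vertex -1.251 -1.107 -2.976
vertex -1.667 -2.043 -3.378
vertex -2.222 -1.478 -2.615
endloop
endfacet
facet normal 0.233 0.292 0.927
outer loop
vertex -1.251 -1.107 -2.976
vertex -2.222 -1.478 -2.615
vertex -1.113 -2.657 -2.522
endloop
endfacet
facet normal -0.465 0.515 -0.720
outer loop
vertex -2.222 -1.478 -2.615
vertex -1.667 -2.043 -3.378
vertex -2.637 -2.414 -3.017
endloop
endfacet
facet normal -0.334 -0.243 0.911
outer loop
vertex -2.222 -1.478 -2.615
vertex -2.637 -2.414 -3.017
vertex -1.113 -2.657 -2.522
endloop
endfacet
facet normal -0.465 0.515 -0.720
outer loop
vertex -2.637 -2.414 -3.017
vertex -1.667 -2.043 -3.378
vertex -2.082 -2.979 -3.78
endloop
endfacet
facet normal -0.277 -0.858 0.433
outer loop
vertex -2.637 -2.414 -3.017
vertex -2.082 -2.979 -3.78
vertex -1.113 -2.657 -2.522
endloop
endfacet
facet normal -0.465 0.515 -0.720
outer loop
vertex -2.082 -2.979 -3.78
vertex -1.667 -2.043 -3.378
vertex -1.111 -2.608 -4.142
endloop
endfacet
facet normal 0.348 -0.937 -0.028
outer loop
vertex -2.082 -2.979 -3.78
vertex -1.111 -2.608 -4.142
vertex -1.113 -2.657 -2.522
endloop
endfacet

endsolid


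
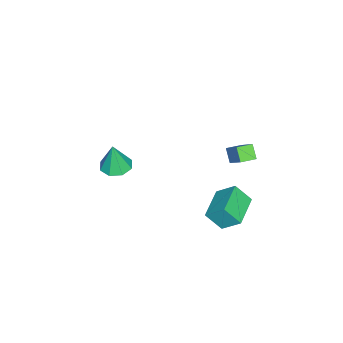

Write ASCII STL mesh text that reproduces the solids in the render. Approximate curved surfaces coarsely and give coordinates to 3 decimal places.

solid 
facet normal -0.698 0.711 -0.081
outer loop
vertex -4.724 3.302 3.22
vertex -3.899 4.252 4.45
vertex -4.167 3.765 2.488
endloop
endfacet
facet normal -0.468 -0.541 -0.699
outer loop
vertex -3.461 3.048 2.57
vertex -4.724 3.302 3.22
vertex -4.167 3.765 2.488
endloop
endfacet
facet normal -0.699 0.711 -0.081
outer loop
vertex -4.167 3.765 2.488
vertex -3.899 4.252 4.45
vertex -3.342 4.716 3.718
endloop
endfacet
facet normal 0.540 0.451 -0.711
outer loop
vertex -3.342 4.716 3.718
vertex -3.461 3.048 2.57
vertex -4.167 3.765 2.488
endloop
endfacet
facet normal -0.540 -0.451 0.711
outer loop
vertex -4.724 3.302 3.22
vertex -3.193 3.535 4.532
vertex -3.899 4.252 4.45
endloop
endfacet
facet normal -0.468 -0.540 -0.699
outer loop
vertex -4.018 2.584 3.302
vertex -4.724 3.302 3.22
vertex -3.461 3.048 2.57
endloop
endfacet
facet normal -0.541 -0.450 0.711
outer loop
vertex -4.018 2.584 3.302
vertex -3.193 3.535 4.532
vertex -4.724 3.302 3.22
endloop
endfacet
facet normal 0.468 0.541 0.699
outer loop
vertex -3.899 4.252 4.45
vertex -3.193 3.535 4.532
vertex -3.342 4.716 3.718
endloop
endfacet
facet normal 0.541 0.450 -0.711
outer loop
vertex -2.636 3.998 3.8
vertex -3.461 3.048 2.57
vertex -3.342 4.716 3.718
endloop
endfacet
facet normal 0.469 0.541 0.699
outer loop
vertex -3.342 4.716 3.718
vertex -3.193 3.535 4.532
vertex -2.636 3.998 3.8
endloop
endfacet
facet normal 0.698 -0.711 0.081
outer loop
vertex -2.636 3.998 3.8
vertex -4.018 2.584 3.302
vertex -3.461 3.048 2.57
endloop
endfacet
facet normal 0.698 -0.711 0.082
outer loop
vertex -3.193 3.535 4.532
vertex -4.018 2.584 3.302
vertex -2.636 3.998 3.8
endloop
endfacet
facet normal -0.995 -0.054 0.087
outer loop
vertex -2.001 3.935 2.08
vertex -2.149 4.917 0.996
vertex -2.03 2.77 1.027
endloop
endfacet
facet normal 0.100 -0.669 0.737
outer loop
vertex 0.069 2.883 0.844
vertex -2.001 3.935 2.08
vertex -2.03 2.77 1.027
endloop
endfacet
facet normal -0.995 -0.054 0.087
outer loop
vertex -2.03 2.77 1.027
vertex -2.149 4.917 0.996
vertex -2.178 3.752 -0.056
endloop
endfacet
facet normal -0.018 -0.742 -0.670
outer loop
vertex -2.178 3.752 -0.056
vertex 0.069 2.883 0.844
vertex -2.03 2.77 1.027
endloop
endfacet
facet normal 0.018 0.742 0.670
outer loop
vertex -2.001 3.935 2.08
vertex -0.05 5.03 0.813
vertex -2.149 4.917 0.996
endloop
endfacet
facet normal 0.101 -0.668 0.737
outer loop
vertex 0.098 4.048 1.896
vertex -2.001 3.935 2.08
vertex 0.069 2.883 0.844
endloop
endfacet
facet normal 0.019 0.742 0.670
outer loop
vertex 0.098 4.048 1.896
vertex -0.05 5.03 0.813
vertex -2.001 3.935 2.08
endloop
endfacet
facet normal -0.100 0.668 -0.737
outer loop
vertex -2.149 4.917 0.996
vertex -0.05 5.03 0.813
vertex -2.178 3.752 -0.056
endloop
endfacet
facet normal -0.019 -0.742 -0.670
outer loop
vertex -0.079 3.865 -0.24
vertex 0.069 2.883 0.844
vertex -2.178 3.752 -0.056
endloop
endfacet
facet normal -0.101 0.669 -0.737
outer loop
vertex -2.178 3.752 -0.056
vertex -0.05 5.03 0.813
vertex -0.079 3.865 -0.24
endloop
endfacet
facet normal 0.995 0.054 -0.087
outer loop
vertex -0.079 3.865 -0.24
vertex 0.098 4.048 1.896
vertex 0.069 2.883 0.844
endloop
endfacet
facet normal 0.995 0.054 -0.087
outer loop
vertex -0.05 5.03 0.813
vertex 0.098 4.048 1.896
vertex -0.079 3.865 -0.24
endloop
endfacet
facet normal -0.079 0.064 -0.995
outer loop
vertex -1.682 -4.467 0.617
vertex -2.398 -3.747 0.72
vertex -1.381 -3.747 0.639
endloop
endfacet
facet normal 0.863 -0.371 0.341
outer loop
vertex -1.682 -4.467 0.617
vertex -1.381 -3.747 0.639
vertex -2.242 -3.873 2.68
endloop
endfacet
facet normal -0.079 0.064 -0.995
outer loop
vertex -1.381 -3.747 0.639
vertex -2.398 -3.747 0.72
vertex -1.675 -3.027 0.709
endloop
endfacet
facet normal 0.867 0.317 0.385
outer loop
vertex -1.381 -3.747 0.639
vertex -1.675 -3.027 0.709
vertex -2.242 -3.873 2.68
endloop
endfacet
facet normal -0.079 0.064 -0.995
outer loop
vertex -1.675 -3.027 0.709
vertex -2.398 -3.747 0.72
vertex -2.393 -2.729 0.785
endloop
endfacet
facet normal 0.382 0.804 0.455
outer loop
vertex -1.675 -3.027 0.709
vertex -2.393 -2.729 0.785
vertex -2.242 -3.873 2.68
endloop
endfacet
facet normal -0.079 0.064 -0.995
outer loop
vertex -2.393 -2.729 0.785
vertex -2.398 -3.747 0.72
vertex -3.113 -3.028 0.823
endloop
endfacet
facet normal -0.307 0.804 0.510
outer loop
vertex -2.393 -2.729 0.785
vertex -3.113 -3.028 0.823
vertex -2.242 -3.873 2.68
endloop
endfacet
facet normal -0.079 0.064 -0.995
outer loop
vertex -3.113 -3.028 0.823
vertex -2.398 -3.747 0.72
vertex -3.415 -3.748 0.801
endloop
endfacet
facet normal -0.795 0.318 0.517
outer loop
vertex -3.113 -3.028 0.823
vertex -3.415 -3.748 0.801
vertex -2.242 -3.873 2.68
endloop
endfacet
facet normal -0.079 0.064 -0.995
outer loop
vertex -3.415 -3.748 0.801
vertex -2.398 -3.747 0.72
vertex -3.12 -4.467 0.731
endloop
endfacet
facet normal -0.798 -0.373 0.473
outer loop
vertex -3.415 -3.748 0.801
vertex -3.12 -4.467 0.731
vertex -2.242 -3.873 2.68
endloop
endfacet
facet normal -0.079 0.064 -0.995
outer loop
vertex -3.12 -4.467 0.731
vertex -2.398 -3.747 0.72
vertex -2.402 -4.765 0.655
endloop
endfacet
facet normal -0.314 -0.859 0.403
outer loop
vertex -3.12 -4.467 0.731
vertex -2.402 -4.765 0.655
vertex -2.242 -3.873 2.68
endloop
endfacet
facet normal -0.079 0.064 -0.995
outer loop
vertex -2.402 -4.765 0.655
vertex -2.398 -3.747 0.72
vertex -1.682 -4.467 0.617
endloop
endfacet
facet normal 0.374 -0.859 0.349
outer loop
vertex -2.402 -4.765 0.655
vertex -1.682 -4.467 0.617
vertex -2.242 -3.873 2.68
endloop
endfacet

endsolid


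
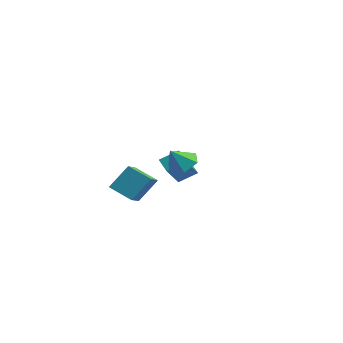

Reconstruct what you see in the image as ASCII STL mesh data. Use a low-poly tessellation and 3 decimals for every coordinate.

solid 
facet normal -0.597 0.704 -0.384
outer loop
vertex -1.069 -2.211 -2.216
vertex 0.14 -1.594 -2.965
vertex -1.404 -3.263 -3.626
endloop
endfacet
facet normal -0.780 -0.398 0.482
outer loop
vertex -0.3 -4.566 -2.915
vertex -1.069 -2.211 -2.216
vertex -1.404 -3.263 -3.626
endloop
endfacet
facet normal -0.597 0.704 -0.384
outer loop
vertex -1.404 -3.263 -3.626
vertex 0.14 -1.594 -2.965
vertex -0.195 -2.646 -4.374
endloop
endfacet
facet normal -0.187 -0.588 -0.787
outer loop
vertex -0.195 -2.646 -4.374
vertex -0.3 -4.566 -2.915
vertex -1.404 -3.263 -3.626
endloop
endfacet
facet normal 0.187 0.588 0.787
outer loop
vertex -1.069 -2.211 -2.216
vertex 1.244 -2.897 -2.254
vertex 0.14 -1.594 -2.965
endloop
endfacet
facet normal -0.780 -0.398 0.483
outer loop
vertex 0.035 -3.514 -1.506
vertex -1.069 -2.211 -2.216
vertex -0.3 -4.566 -2.915
endloop
endfacet
facet normal 0.187 0.588 0.787
outer loop
vertex 0.035 -3.514 -1.506
vertex 1.244 -2.897 -2.254
vertex -1.069 -2.211 -2.216
endloop
endfacet
facet normal 0.780 0.398 -0.483
outer loop
vertex 0.14 -1.594 -2.965
vertex 1.244 -2.897 -2.254
vertex -0.195 -2.646 -4.374
endloop
endfacet
facet normal -0.188 -0.588 -0.787
outer loop
vertex 0.909 -3.949 -3.664
vertex -0.3 -4.566 -2.915
vertex -0.195 -2.646 -4.374
endloop
endfacet
facet normal 0.780 0.398 -0.482
outer loop
vertex -0.195 -2.646 -4.374
vertex 1.244 -2.897 -2.254
vertex 0.909 -3.949 -3.664
endloop
endfacet
facet normal 0.597 -0.704 0.384
outer loop
vertex 0.909 -3.949 -3.664
vertex 0.035 -3.514 -1.506
vertex -0.3 -4.566 -2.915
endloop
endfacet
facet normal 0.597 -0.704 0.384
outer loop
vertex 1.244 -2.897 -2.254
vertex 0.035 -3.514 -1.506
vertex 0.909 -3.949 -3.664
endloop
endfacet
facet normal 0.024 0.617 -0.787
outer loop
vertex 4.845 -2.585 -0.102
vertex 3.946 -2.837 -0.327
vertex 4.104 -2.094 0.26
endloop
endfacet
facet normal 0.527 0.183 0.830
outer loop
vertex 4.845 -2.585 -0.102
vertex 4.104 -2.094 0.26
vertex 3.914 -3.663 0.727
endloop
endfacet
facet normal 0.025 0.616 -0.787
outer loop
vertex 4.104 -2.094 0.26
vertex 3.946 -2.837 -0.327
vertex 3.205 -2.345 0.035
endloop
endfacet
facet normal -0.311 0.306 0.900
outer loop
vertex 4.104 -2.094 0.26
vertex 3.205 -2.345 0.035
vertex 3.914 -3.663 0.727
endloop
endfacet
facet normal 0.025 0.616 -0.787
outer loop
vertex 3.205 -2.345 0.035
vertex 3.946 -2.837 -0.327
vertex 3.048 -3.088 -0.552
endloop
endfacet
facet normal -0.851 -0.203 0.485
outer loop
vertex 3.205 -2.345 0.035
vertex 3.048 -3.088 -0.552
vertex 3.914 -3.663 0.727
endloop
endfacet
facet normal 0.024 0.618 -0.786
outer loop
vertex 3.048 -3.088 -0.552
vertex 3.946 -2.837 -0.327
vertex 3.789 -3.579 -0.915
endloop
endfacet
facet normal -0.553 -0.833 -0.001
outer loop
vertex 3.048 -3.088 -0.552
vertex 3.789 -3.579 -0.915
vertex 3.914 -3.663 0.727
endloop
endfacet
facet normal 0.025 0.618 -0.786
outer loop
vertex 3.789 -3.579 -0.915
vertex 3.946 -2.837 -0.327
vertex 4.688 -3.328 -0.689
endloop
endfacet
facet normal 0.285 -0.956 -0.071
outer loop
vertex 3.789 -3.579 -0.915
vertex 4.688 -3.328 -0.689
vertex 3.914 -3.663 0.727
endloop
endfacet
facet normal 0.024 0.617 -0.787
outer loop
vertex 4.688 -3.328 -0.689
vertex 3.946 -2.837 -0.327
vertex 4.845 -2.585 -0.102
endloop
endfacet
facet normal 0.825 -0.447 0.345
outer loop
vertex 4.688 -3.328 -0.689
vertex 4.845 -2.585 -0.102
vertex 3.914 -3.663 0.727
endloop
endfacet
facet normal -0.450 -0.729 -0.516
outer loop
vertex -2.863 1.344 -3.765
vertex -3.815 1.519 -3.181
vertex -3.444 2.652 -5.105
endloop
endfacet
facet normal 0.842 -0.155 -0.516
outer loop
vertex -2.845 3.621 -4.419
vertex -2.863 1.344 -3.765
vertex -3.444 2.652 -5.105
endloop
endfacet
facet normal -0.450 -0.729 -0.516
outer loop
vertex -3.444 2.652 -5.105
vertex -3.815 1.519 -3.181
vertex -4.396 2.827 -4.521
endloop
endfacet
facet normal -0.297 0.667 -0.683
outer loop
vertex -4.396 2.827 -4.521
vertex -2.845 3.621 -4.419
vertex -3.444 2.652 -5.105
endloop
endfacet
facet normal 0.297 -0.667 0.683
outer loop
vertex -2.863 1.344 -3.765
vertex -3.216 2.488 -2.495
vertex -3.815 1.519 -3.181
endloop
endfacet
facet normal 0.842 -0.155 -0.516
outer loop
vertex -2.264 2.313 -3.079
vertex -2.863 1.344 -3.765
vertex -2.845 3.621 -4.419
endloop
endfacet
facet normal 0.297 -0.667 0.683
outer loop
vertex -2.264 2.313 -3.079
vertex -3.216 2.488 -2.495
vertex -2.863 1.344 -3.765
endloop
endfacet
facet normal -0.842 0.155 0.516
outer loop
vertex -3.815 1.519 -3.181
vertex -3.216 2.488 -2.495
vertex -4.396 2.827 -4.521
endloop
endfacet
facet normal -0.297 0.667 -0.683
outer loop
vertex -3.797 3.796 -3.835
vertex -2.845 3.621 -4.419
vertex -4.396 2.827 -4.521
endloop
endfacet
facet normal -0.842 0.155 0.516
outer loop
vertex -4.396 2.827 -4.521
vertex -3.216 2.488 -2.495
vertex -3.797 3.796 -3.835
endloop
endfacet
facet normal 0.450 0.729 0.516
outer loop
vertex -3.797 3.796 -3.835
vertex -2.264 2.313 -3.079
vertex -2.845 3.621 -4.419
endloop
endfacet
facet normal 0.450 0.729 0.516
outer loop
vertex -3.216 2.488 -2.495
vertex -2.264 2.313 -3.079
vertex -3.797 3.796 -3.835
endloop
endfacet

endsolid


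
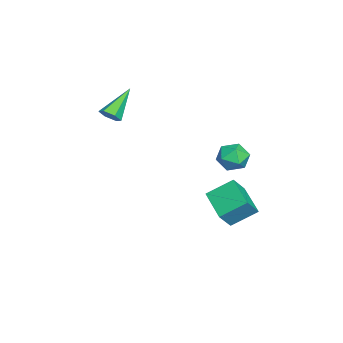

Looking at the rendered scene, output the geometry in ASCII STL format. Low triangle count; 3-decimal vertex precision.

solid 
facet normal 0.665 -0.410 -0.625
outer loop
vertex -0.045 -3.147 2.443
vertex -0.458 -3.424 2.185
vertex -0.31 -2.914 2.008
endloop
endfacet
facet normal 0.382 0.891 0.245
outer loop
vertex -0.045 -3.147 2.443
vertex -0.31 -2.914 2.008
vertex -1.642 -2.696 3.295
endloop
endfacet
facet normal 0.666 -0.410 -0.624
outer loop
vertex -0.31 -2.914 2.008
vertex -0.458 -3.424 2.185
vertex -0.722 -3.191 1.75
endloop
endfacet
facet normal -0.291 0.847 -0.445
outer loop
vertex -0.31 -2.914 2.008
vertex -0.722 -3.191 1.75
vertex -1.642 -2.696 3.295
endloop
endfacet
facet normal 0.666 -0.409 -0.623
outer loop
vertex -0.722 -3.191 1.75
vertex -0.458 -3.424 2.185
vertex -0.87 -3.702 1.927
endloop
endfacet
facet normal -0.848 0.064 -0.526
outer loop
vertex -0.722 -3.191 1.75
vertex -0.87 -3.702 1.927
vertex -1.642 -2.696 3.295
endloop
endfacet
facet normal 0.666 -0.408 -0.624
outer loop
vertex -0.87 -3.702 1.927
vertex -0.458 -3.424 2.185
vertex -0.605 -3.935 2.362
endloop
endfacet
facet normal -0.732 -0.676 0.084
outer loop
vertex -0.87 -3.702 1.927
vertex -0.605 -3.935 2.362
vertex -1.642 -2.696 3.295
endloop
endfacet
facet normal 0.666 -0.408 -0.624
outer loop
vertex -0.605 -3.935 2.362
vertex -0.458 -3.424 2.185
vertex -0.193 -3.657 2.62
endloop
endfacet
facet normal -0.058 -0.631 0.773
outer loop
vertex -0.605 -3.935 2.362
vertex -0.193 -3.657 2.62
vertex -1.642 -2.696 3.295
endloop
endfacet
facet normal 0.665 -0.410 -0.625
outer loop
vertex -0.193 -3.657 2.62
vertex -0.458 -3.424 2.185
vertex -0.045 -3.147 2.443
endloop
endfacet
facet normal 0.498 0.152 0.854
outer loop
vertex -0.193 -3.657 2.62
vertex -0.045 -3.147 2.443
vertex -1.642 -2.696 3.295
endloop
endfacet
facet normal -0.227 0.930 -0.290
outer loop
vertex 3.528 2.642 1.686
vertex 2.84 2.578 2.02
vertex 3.437 2.848 2.419
endloop
endfacet
facet normal 0.476 0.860 -0.183
outer loop
vertex 3.528 2.642 1.686
vertex 3.437 2.848 2.419
vertex 4.062 2.457 2.205
endloop
endfacet
facet normal 0.713 0.342 -0.612
outer loop
vertex 3.528 2.642 1.686
vertex 4.062 2.457 2.205
vertex 3.851 1.946 1.673
endloop
endfacet
facet normal 0.157 0.091 -0.983
outer loop
vertex 3.528 2.642 1.686
vertex 3.851 1.946 1.673
vertex 3.095 2.02 1.559
endloop
endfacet
facet normal -0.423 0.454 -0.784
outer loop
vertex 3.528 2.642 1.686
vertex 3.095 2.02 1.559
vertex 2.84 2.578 2.02
endloop
endfacet
facet normal 0.577 0.654 0.490
outer loop
vertex 4.062 2.457 2.205
vertex 3.437 2.848 2.419
vertex 3.705 2.28 2.861
endloop
endfacet
facet normal -0.559 0.765 0.320
outer loop
vertex 3.437 2.848 2.419
vertex 2.84 2.578 2.02
vertex 2.949 2.354 2.747
endloop
endfacet
facet normal -0.878 -0.005 -0.479
outer loop
vertex 2.84 2.578 2.02
vertex 3.095 2.02 1.559
vertex 2.738 1.843 2.215
endloop
endfacet
facet normal 0.063 -0.594 -0.802
outer loop
vertex 3.095 2.02 1.559
vertex 3.851 1.946 1.673
vertex 3.363 1.452 2.001
endloop
endfacet
facet normal 0.961 -0.187 -0.202
outer loop
vertex 3.851 1.946 1.673
vertex 4.062 2.457 2.205
vertex 3.96 1.722 2.4
endloop
endfacet
facet normal -0.157 -0.091 0.983
outer loop
vertex 3.272 1.658 2.734
vertex 3.705 2.28 2.861
vertex 2.949 2.354 2.747
endloop
endfacet
facet normal -0.713 -0.342 0.612
outer loop
vertex 3.272 1.658 2.734
vertex 2.949 2.354 2.747
vertex 2.738 1.843 2.215
endloop
endfacet
facet normal -0.476 -0.860 0.183
outer loop
vertex 3.272 1.658 2.734
vertex 2.738 1.843 2.215
vertex 3.363 1.452 2.001
endloop
endfacet
facet normal 0.227 -0.930 0.290
outer loop
vertex 3.272 1.658 2.734
vertex 3.363 1.452 2.001
vertex 3.96 1.722 2.4
endloop
endfacet
facet normal 0.423 -0.454 0.784
outer loop
vertex 3.272 1.658 2.734
vertex 3.96 1.722 2.4
vertex 3.705 2.28 2.861
endloop
endfacet
facet normal -0.063 0.594 0.802
outer loop
vertex 2.949 2.354 2.747
vertex 3.705 2.28 2.861
vertex 3.437 2.848 2.419
endloop
endfacet
facet normal -0.961 0.187 0.202
outer loop
vertex 2.738 1.843 2.215
vertex 2.949 2.354 2.747
vertex 2.84 2.578 2.02
endloop
endfacet
facet normal -0.577 -0.654 -0.490
outer loop
vertex 3.363 1.452 2.001
vertex 2.738 1.843 2.215
vertex 3.095 2.02 1.559
endloop
endfacet
facet normal 0.559 -0.765 -0.320
outer loop
vertex 3.96 1.722 2.4
vertex 3.363 1.452 2.001
vertex 3.851 1.946 1.673
endloop
endfacet
facet normal 0.878 0.005 0.479
outer loop
vertex 3.705 2.28 2.861
vertex 3.96 1.722 2.4
vertex 4.062 2.457 2.205
endloop
endfacet
facet normal -0.838 -0.430 0.336
outer loop
vertex 1.015 0.842 -1.528
vertex 0.731 1.999 -0.756
vertex 0.442 1.281 -2.397
endloop
endfacet
facet normal 0.200 -0.815 -0.544
outer loop
vertex 1.809 1.981 -2.944
vertex 1.015 0.842 -1.528
vertex 0.442 1.281 -2.397
endloop
endfacet
facet normal -0.839 -0.429 0.335
outer loop
vertex 0.442 1.281 -2.397
vertex 0.731 1.999 -0.756
vertex 0.158 2.439 -1.626
endloop
endfacet
facet normal -0.507 0.388 -0.770
outer loop
vertex 0.158 2.439 -1.626
vertex 1.809 1.981 -2.944
vertex 0.442 1.281 -2.397
endloop
endfacet
facet normal 0.507 -0.389 0.769
outer loop
vertex 1.015 0.842 -1.528
vertex 2.098 2.699 -1.303
vertex 0.731 1.999 -0.756
endloop
endfacet
facet normal 0.200 -0.815 -0.544
outer loop
vertex 2.382 1.541 -2.074
vertex 1.015 0.842 -1.528
vertex 1.809 1.981 -2.944
endloop
endfacet
facet normal 0.506 -0.388 0.770
outer loop
vertex 2.382 1.541 -2.074
vertex 2.098 2.699 -1.303
vertex 1.015 0.842 -1.528
endloop
endfacet
facet normal -0.200 0.815 0.544
outer loop
vertex 0.731 1.999 -0.756
vertex 2.098 2.699 -1.303
vertex 0.158 2.439 -1.626
endloop
endfacet
facet normal -0.506 0.389 -0.770
outer loop
vertex 1.525 3.138 -2.172
vertex 1.809 1.981 -2.944
vertex 0.158 2.439 -1.626
endloop
endfacet
facet normal -0.200 0.815 0.544
outer loop
vertex 0.158 2.439 -1.626
vertex 2.098 2.699 -1.303
vertex 1.525 3.138 -2.172
endloop
endfacet
facet normal 0.839 0.429 -0.335
outer loop
vertex 1.525 3.138 -2.172
vertex 2.382 1.541 -2.074
vertex 1.809 1.981 -2.944
endloop
endfacet
facet normal 0.838 0.429 -0.336
outer loop
vertex 2.098 2.699 -1.303
vertex 2.382 1.541 -2.074
vertex 1.525 3.138 -2.172
endloop
endfacet

endsolid


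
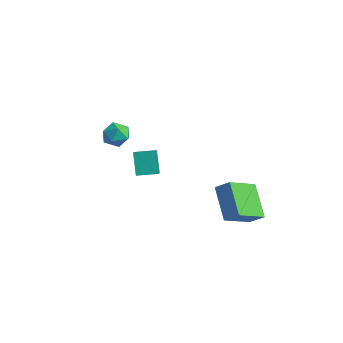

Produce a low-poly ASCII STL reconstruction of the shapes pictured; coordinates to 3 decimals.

solid 
facet normal -0.383 0.710 0.591
outer loop
vertex -1.753 -1.302 2.558
vertex -1.651 -1.776 3.193
vertex -1.069 -1.276 2.97
endloop
endfacet
facet normal -0.055 0.998 0.028
outer loop
vertex -1.753 -1.302 2.558
vertex -1.069 -1.276 2.97
vertex -1.055 -1.253 2.172
endloop
endfacet
facet normal -0.363 0.743 -0.563
outer loop
vertex -1.753 -1.302 2.558
vertex -1.055 -1.253 2.172
vertex -1.629 -1.739 1.901
endloop
endfacet
facet normal -0.883 0.297 -0.364
outer loop
vertex -1.753 -1.302 2.558
vertex -1.629 -1.739 1.901
vertex -1.998 -2.062 2.532
endloop
endfacet
facet normal -0.895 0.277 0.350
outer loop
vertex -1.753 -1.302 2.558
vertex -1.998 -2.062 2.532
vertex -1.651 -1.776 3.193
endloop
endfacet
facet normal 0.626 0.779 0.033
outer loop
vertex -1.055 -1.253 2.172
vertex -1.069 -1.276 2.97
vertex -0.522 -1.698 2.568
endloop
endfacet
facet normal 0.093 0.313 0.945
outer loop
vertex -1.069 -1.276 2.97
vertex -1.651 -1.776 3.193
vertex -0.891 -2.021 3.199
endloop
endfacet
facet normal -0.736 -0.388 0.554
outer loop
vertex -1.651 -1.776 3.193
vertex -1.998 -2.062 2.532
vertex -1.465 -2.507 2.928
endloop
endfacet
facet normal -0.716 -0.356 -0.601
outer loop
vertex -1.998 -2.062 2.532
vertex -1.629 -1.739 1.901
vertex -1.451 -2.484 2.13
endloop
endfacet
facet normal 0.125 0.366 -0.922
outer loop
vertex -1.629 -1.739 1.901
vertex -1.055 -1.253 2.172
vertex -0.869 -1.984 1.907
endloop
endfacet
facet normal 0.883 -0.297 0.364
outer loop
vertex -0.767 -2.458 2.542
vertex -0.522 -1.698 2.568
vertex -0.891 -2.021 3.199
endloop
endfacet
facet normal 0.363 -0.743 0.563
outer loop
vertex -0.767 -2.458 2.542
vertex -0.891 -2.021 3.199
vertex -1.465 -2.507 2.928
endloop
endfacet
facet normal 0.055 -0.998 -0.028
outer loop
vertex -0.767 -2.458 2.542
vertex -1.465 -2.507 2.928
vertex -1.451 -2.484 2.13
endloop
endfacet
facet normal 0.383 -0.710 -0.591
outer loop
vertex -0.767 -2.458 2.542
vertex -1.451 -2.484 2.13
vertex -0.869 -1.984 1.907
endloop
endfacet
facet normal 0.895 -0.277 -0.350
outer loop
vertex -0.767 -2.458 2.542
vertex -0.869 -1.984 1.907
vertex -0.522 -1.698 2.568
endloop
endfacet
facet normal 0.716 0.356 0.601
outer loop
vertex -0.891 -2.021 3.199
vertex -0.522 -1.698 2.568
vertex -1.069 -1.276 2.97
endloop
endfacet
facet normal -0.125 -0.366 0.922
outer loop
vertex -1.465 -2.507 2.928
vertex -0.891 -2.021 3.199
vertex -1.651 -1.776 3.193
endloop
endfacet
facet normal -0.626 -0.779 -0.033
outer loop
vertex -1.451 -2.484 2.13
vertex -1.465 -2.507 2.928
vertex -1.998 -2.062 2.532
endloop
endfacet
facet normal -0.093 -0.313 -0.945
outer loop
vertex -0.869 -1.984 1.907
vertex -1.451 -2.484 2.13
vertex -1.629 -1.739 1.901
endloop
endfacet
facet normal 0.736 0.388 -0.554
outer loop
vertex -0.522 -1.698 2.568
vertex -0.869 -1.984 1.907
vertex -1.055 -1.253 2.172
endloop
endfacet
facet normal -0.691 -0.401 -0.601
outer loop
vertex 3.888 0.81 -1.986
vertex 2.394 1.408 -0.668
vertex 3.723 2.567 -2.969
endloop
endfacet
facet normal 0.718 -0.287 -0.634
outer loop
vertex 4.386 2.952 -2.392
vertex 3.888 0.81 -1.986
vertex 3.723 2.567 -2.969
endloop
endfacet
facet normal -0.691 -0.401 -0.601
outer loop
vertex 3.723 2.567 -2.969
vertex 2.394 1.408 -0.668
vertex 2.229 3.165 -1.651
endloop
endfacet
facet normal -0.081 0.870 -0.487
outer loop
vertex 2.229 3.165 -1.651
vertex 4.386 2.952 -2.392
vertex 3.723 2.567 -2.969
endloop
endfacet
facet normal 0.081 -0.870 0.487
outer loop
vertex 3.888 0.81 -1.986
vertex 3.057 1.793 -0.091
vertex 2.394 1.408 -0.668
endloop
endfacet
facet normal 0.718 -0.287 -0.634
outer loop
vertex 4.551 1.195 -1.409
vertex 3.888 0.81 -1.986
vertex 4.386 2.952 -2.392
endloop
endfacet
facet normal 0.081 -0.870 0.487
outer loop
vertex 4.551 1.195 -1.409
vertex 3.057 1.793 -0.091
vertex 3.888 0.81 -1.986
endloop
endfacet
facet normal -0.718 0.287 0.634
outer loop
vertex 2.394 1.408 -0.668
vertex 3.057 1.793 -0.091
vertex 2.229 3.165 -1.651
endloop
endfacet
facet normal -0.081 0.870 -0.487
outer loop
vertex 2.892 3.55 -1.074
vertex 4.386 2.952 -2.392
vertex 2.229 3.165 -1.651
endloop
endfacet
facet normal -0.718 0.287 0.634
outer loop
vertex 2.229 3.165 -1.651
vertex 3.057 1.793 -0.091
vertex 2.892 3.55 -1.074
endloop
endfacet
facet normal 0.691 0.401 0.601
outer loop
vertex 2.892 3.55 -1.074
vertex 4.551 1.195 -1.409
vertex 4.386 2.952 -2.392
endloop
endfacet
facet normal 0.691 0.401 0.601
outer loop
vertex 3.057 1.793 -0.091
vertex 4.551 1.195 -1.409
vertex 2.892 3.55 -1.074
endloop
endfacet
facet normal -0.486 0.241 0.840
outer loop
vertex -3.04 0.398 -0.609
vertex -2.368 1.324 -0.486
vertex -3.722 0.968 -1.168
endloop
endfacet
facet normal -0.584 -0.804 -0.107
outer loop
vertex -3.012 0.616 -2.394
vertex -3.04 0.398 -0.609
vertex -3.722 0.968 -1.168
endloop
endfacet
facet normal -0.486 0.241 0.840
outer loop
vertex -3.722 0.968 -1.168
vertex -2.368 1.324 -0.486
vertex -3.051 1.893 -1.045
endloop
endfacet
facet normal -0.650 0.542 -0.532
outer loop
vertex -3.051 1.893 -1.045
vertex -3.012 0.616 -2.394
vertex -3.722 0.968 -1.168
endloop
endfacet
facet normal 0.650 -0.542 0.532
outer loop
vertex -3.04 0.398 -0.609
vertex -1.658 0.972 -1.712
vertex -2.368 1.324 -0.486
endloop
endfacet
facet normal -0.583 -0.805 -0.108
outer loop
vertex -2.329 0.047 -1.835
vertex -3.04 0.398 -0.609
vertex -3.012 0.616 -2.394
endloop
endfacet
facet normal 0.650 -0.542 0.532
outer loop
vertex -2.329 0.047 -1.835
vertex -1.658 0.972 -1.712
vertex -3.04 0.398 -0.609
endloop
endfacet
facet normal 0.583 0.805 0.107
outer loop
vertex -2.368 1.324 -0.486
vertex -1.658 0.972 -1.712
vertex -3.051 1.893 -1.045
endloop
endfacet
facet normal -0.650 0.542 -0.532
outer loop
vertex -2.34 1.542 -2.271
vertex -3.012 0.616 -2.394
vertex -3.051 1.893 -1.045
endloop
endfacet
facet normal 0.584 0.805 0.108
outer loop
vertex -3.051 1.893 -1.045
vertex -1.658 0.972 -1.712
vertex -2.34 1.542 -2.271
endloop
endfacet
facet normal 0.486 -0.241 -0.840
outer loop
vertex -2.34 1.542 -2.271
vertex -2.329 0.047 -1.835
vertex -3.012 0.616 -2.394
endloop
endfacet
facet normal 0.487 -0.241 -0.840
outer loop
vertex -1.658 0.972 -1.712
vertex -2.329 0.047 -1.835
vertex -2.34 1.542 -2.271
endloop
endfacet

endsolid


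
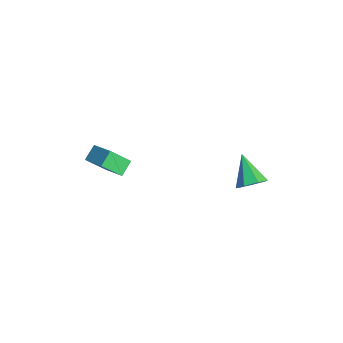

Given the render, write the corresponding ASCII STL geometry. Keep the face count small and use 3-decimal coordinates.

solid 
facet normal -0.513 0.660 0.549
outer loop
vertex 0.637 -3.268 0.975
vertex 0.868 -2.166 -0.134
vertex -0.877 -3.768 0.161
endloop
endfacet
facet normal -0.147 -0.697 0.701
outer loop
vertex -0.328 -4.474 -0.426
vertex 0.637 -3.268 0.975
vertex -0.877 -3.768 0.161
endloop
endfacet
facet normal -0.513 0.660 0.549
outer loop
vertex -0.877 -3.768 0.161
vertex 0.868 -2.166 -0.134
vertex -0.646 -2.666 -0.947
endloop
endfacet
facet normal -0.846 -0.280 -0.455
outer loop
vertex -0.646 -2.666 -0.947
vertex -0.328 -4.474 -0.426
vertex -0.877 -3.768 0.161
endloop
endfacet
facet normal 0.846 0.280 0.454
outer loop
vertex 0.637 -3.268 0.975
vertex 1.417 -2.872 -0.721
vertex 0.868 -2.166 -0.134
endloop
endfacet
facet normal -0.146 -0.698 0.701
outer loop
vertex 1.186 -3.974 0.387
vertex 0.637 -3.268 0.975
vertex -0.328 -4.474 -0.426
endloop
endfacet
facet normal 0.846 0.279 0.454
outer loop
vertex 1.186 -3.974 0.387
vertex 1.417 -2.872 -0.721
vertex 0.637 -3.268 0.975
endloop
endfacet
facet normal 0.146 0.697 -0.702
outer loop
vertex 0.868 -2.166 -0.134
vertex 1.417 -2.872 -0.721
vertex -0.646 -2.666 -0.947
endloop
endfacet
facet normal -0.846 -0.280 -0.454
outer loop
vertex -0.097 -3.372 -1.535
vertex -0.328 -4.474 -0.426
vertex -0.646 -2.666 -0.947
endloop
endfacet
facet normal 0.146 0.698 -0.701
outer loop
vertex -0.646 -2.666 -0.947
vertex 1.417 -2.872 -0.721
vertex -0.097 -3.372 -1.535
endloop
endfacet
facet normal 0.513 -0.660 -0.549
outer loop
vertex -0.097 -3.372 -1.535
vertex 1.186 -3.974 0.387
vertex -0.328 -4.474 -0.426
endloop
endfacet
facet normal 0.513 -0.660 -0.549
outer loop
vertex 1.417 -2.872 -0.721
vertex 1.186 -3.974 0.387
vertex -0.097 -3.372 -1.535
endloop
endfacet
facet normal 0.794 0.011 -0.607
outer loop
vertex 4.112 3.321 -1.091
vertex 3.686 3.971 -1.636
vertex 4.256 4.107 -0.888
endloop
endfacet
facet normal 0.227 -0.282 0.932
outer loop
vertex 4.112 3.321 -1.091
vertex 4.256 4.107 -0.888
vertex 2.074 3.949 -0.404
endloop
endfacet
facet normal 0.794 0.010 -0.607
outer loop
vertex 4.256 4.107 -0.888
vertex 3.686 3.971 -1.636
vertex 3.971 4.791 -1.249
endloop
endfacet
facet normal 0.151 0.510 0.847
outer loop
vertex 4.256 4.107 -0.888
vertex 3.971 4.791 -1.249
vertex 2.074 3.949 -0.404
endloop
endfacet
facet normal 0.794 0.010 -0.607
outer loop
vertex 3.971 4.791 -1.249
vertex 3.686 3.971 -1.636
vertex 3.471 4.857 -1.902
endloop
endfacet
facet normal -0.272 0.914 0.301
outer loop
vertex 3.971 4.791 -1.249
vertex 3.471 4.857 -1.902
vertex 2.074 3.949 -0.404
endloop
endfacet
facet normal 0.795 0.011 -0.607
outer loop
vertex 3.471 4.857 -1.902
vertex 3.686 3.971 -1.636
vertex 3.134 4.257 -2.354
endloop
endfacet
facet normal -0.722 0.627 -0.293
outer loop
vertex 3.471 4.857 -1.902
vertex 3.134 4.257 -2.354
vertex 2.074 3.949 -0.404
endloop
endfacet
facet normal 0.795 0.011 -0.607
outer loop
vertex 3.134 4.257 -2.354
vertex 3.686 3.971 -1.636
vertex 3.212 3.441 -2.266
endloop
endfacet
facet normal -0.861 -0.135 -0.490
outer loop
vertex 3.134 4.257 -2.354
vertex 3.212 3.441 -2.266
vertex 2.074 3.949 -0.404
endloop
endfacet
facet normal 0.794 0.012 -0.607
outer loop
vertex 3.212 3.441 -2.266
vertex 3.686 3.971 -1.636
vertex 3.648 3.024 -1.704
endloop
endfacet
facet normal -0.585 -0.799 -0.139
outer loop
vertex 3.212 3.441 -2.266
vertex 3.648 3.024 -1.704
vertex 2.074 3.949 -0.404
endloop
endfacet
facet normal 0.795 0.012 -0.607
outer loop
vertex 3.648 3.024 -1.704
vertex 3.686 3.971 -1.636
vertex 4.112 3.321 -1.091
endloop
endfacet
facet normal -0.100 -0.864 0.494
outer loop
vertex 3.648 3.024 -1.704
vertex 4.112 3.321 -1.091
vertex 2.074 3.949 -0.404
endloop
endfacet

endsolid


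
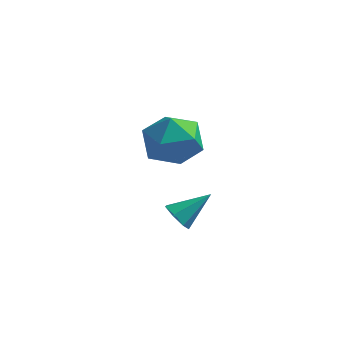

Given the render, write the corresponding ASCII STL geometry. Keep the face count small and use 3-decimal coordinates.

solid 
facet normal -0.513 0.844 -0.158
outer loop
vertex -0.727 3.466 1.894
vertex -1.751 2.828 1.809
vertex -1.388 3.249 2.883
endloop
endfacet
facet normal 0.058 0.966 0.251
outer loop
vertex -0.727 3.466 1.894
vertex -1.388 3.249 2.883
vertex -0.183 3.164 2.931
endloop
endfacet
facet normal 0.638 0.762 -0.113
outer loop
vertex -0.727 3.466 1.894
vertex -0.183 3.164 2.931
vertex 0.199 2.689 1.886
endloop
endfacet
facet normal 0.424 0.513 -0.747
outer loop
vertex -0.727 3.466 1.894
vertex 0.199 2.689 1.886
vertex -0.77 2.481 1.193
endloop
endfacet
facet normal -0.287 0.564 -0.775
outer loop
vertex -0.727 3.466 1.894
vertex -0.77 2.481 1.193
vertex -1.751 2.828 1.809
endloop
endfacet
facet normal 0.006 0.555 0.832
outer loop
vertex -0.183 3.164 2.931
vertex -1.388 3.249 2.883
vertex -0.87 2.339 3.487
endloop
endfacet
facet normal -0.918 0.357 0.171
outer loop
vertex -1.388 3.249 2.883
vertex -1.751 2.828 1.809
vertex -1.839 2.131 2.794
endloop
endfacet
facet normal -0.554 -0.097 -0.827
outer loop
vertex -1.751 2.828 1.809
vertex -0.77 2.481 1.193
vertex -1.457 1.656 1.749
endloop
endfacet
facet normal 0.597 -0.179 -0.782
outer loop
vertex -0.77 2.481 1.193
vertex 0.199 2.689 1.886
vertex -0.252 1.571 1.797
endloop
endfacet
facet normal 0.944 0.224 0.243
outer loop
vertex 0.199 2.689 1.886
vertex -0.183 3.164 2.931
vertex 0.111 1.992 2.871
endloop
endfacet
facet normal -0.424 -0.513 0.747
outer loop
vertex -0.913 1.354 2.786
vertex -0.87 2.339 3.487
vertex -1.839 2.131 2.794
endloop
endfacet
facet normal -0.638 -0.762 0.113
outer loop
vertex -0.913 1.354 2.786
vertex -1.839 2.131 2.794
vertex -1.457 1.656 1.749
endloop
endfacet
facet normal -0.058 -0.966 -0.251
outer loop
vertex -0.913 1.354 2.786
vertex -1.457 1.656 1.749
vertex -0.252 1.571 1.797
endloop
endfacet
facet normal 0.513 -0.844 0.158
outer loop
vertex -0.913 1.354 2.786
vertex -0.252 1.571 1.797
vertex 0.111 1.992 2.871
endloop
endfacet
facet normal 0.287 -0.564 0.775
outer loop
vertex -0.913 1.354 2.786
vertex 0.111 1.992 2.871
vertex -0.87 2.339 3.487
endloop
endfacet
facet normal -0.597 0.179 0.782
outer loop
vertex -1.839 2.131 2.794
vertex -0.87 2.339 3.487
vertex -1.388 3.249 2.883
endloop
endfacet
facet normal -0.944 -0.224 -0.243
outer loop
vertex -1.457 1.656 1.749
vertex -1.839 2.131 2.794
vertex -1.751 2.828 1.809
endloop
endfacet
facet normal -0.006 -0.555 -0.832
outer loop
vertex -0.252 1.571 1.797
vertex -1.457 1.656 1.749
vertex -0.77 2.481 1.193
endloop
endfacet
facet normal 0.918 -0.357 -0.171
outer loop
vertex 0.111 1.992 2.871
vertex -0.252 1.571 1.797
vertex 0.199 2.689 1.886
endloop
endfacet
facet normal 0.554 0.097 0.827
outer loop
vertex -0.87 2.339 3.487
vertex 0.111 1.992 2.871
vertex -0.183 3.164 2.931
endloop
endfacet
facet normal -0.637 -0.522 -0.567
outer loop
vertex 1.106 -2.151 1.606
vertex 0.721 -1.666 1.592
vertex 1.182 -1.804 1.201
endloop
endfacet
facet normal 0.937 -0.333 -0.109
outer loop
vertex 1.106 -2.151 1.606
vertex 1.182 -1.804 1.201
vertex 1.639 -0.914 2.408
endloop
endfacet
facet normal -0.637 -0.521 -0.567
outer loop
vertex 1.182 -1.804 1.201
vertex 0.721 -1.666 1.592
vertex 0.911 -1.353 1.091
endloop
endfacet
facet normal 0.774 0.333 -0.539
outer loop
vertex 1.182 -1.804 1.201
vertex 0.911 -1.353 1.091
vertex 1.639 -0.914 2.408
endloop
endfacet
facet normal -0.637 -0.522 -0.568
outer loop
vertex 0.911 -1.353 1.091
vertex 0.721 -1.666 1.592
vertex 0.496 -1.137 1.358
endloop
endfacet
facet normal 0.201 0.891 -0.408
outer loop
vertex 0.911 -1.353 1.091
vertex 0.496 -1.137 1.358
vertex 1.639 -0.914 2.408
endloop
endfacet
facet normal -0.637 -0.522 -0.567
outer loop
vertex 0.496 -1.137 1.358
vertex 0.721 -1.666 1.592
vertex 0.251 -1.319 1.801
endloop
endfacet
facet normal -0.349 0.919 0.185
outer loop
vertex 0.496 -1.137 1.358
vertex 0.251 -1.319 1.801
vertex 1.639 -0.914 2.408
endloop
endfacet
facet normal -0.638 -0.522 -0.566
outer loop
vertex 0.251 -1.319 1.801
vertex 0.721 -1.666 1.592
vertex 0.36 -1.762 2.087
endloop
endfacet
facet normal -0.463 0.398 0.792
outer loop
vertex 0.251 -1.319 1.801
vertex 0.36 -1.762 2.087
vertex 1.639 -0.914 2.408
endloop
endfacet
facet normal -0.638 -0.522 -0.566
outer loop
vertex 0.36 -1.762 2.087
vertex 0.721 -1.666 1.592
vertex 0.74 -2.132 2.0
endloop
endfacet
facet normal -0.054 -0.281 0.958
outer loop
vertex 0.36 -1.762 2.087
vertex 0.74 -2.132 2.0
vertex 1.639 -0.914 2.408
endloop
endfacet
facet normal -0.637 -0.522 -0.567
outer loop
vertex 0.74 -2.132 2.0
vertex 0.721 -1.666 1.592
vertex 1.106 -2.151 1.606
endloop
endfacet
facet normal 0.568 -0.606 0.557
outer loop
vertex 0.74 -2.132 2.0
vertex 1.106 -2.151 1.606
vertex 1.639 -0.914 2.408
endloop
endfacet

endsolid


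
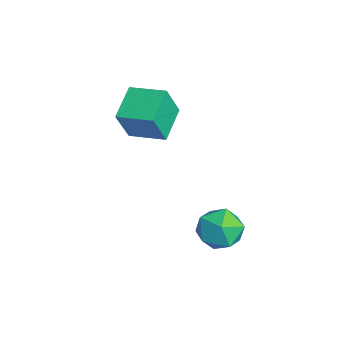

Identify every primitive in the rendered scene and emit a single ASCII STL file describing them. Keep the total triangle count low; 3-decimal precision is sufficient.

solid 
facet normal 0.062 0.993 -0.103
outer loop
vertex 3.406 2.032 -3.863
vertex 2.576 2.171 -3.024
vertex 3.725 2.131 -2.722
endloop
endfacet
facet normal 0.687 0.682 -0.251
outer loop
vertex 3.406 2.032 -3.863
vertex 3.725 2.131 -2.722
vertex 4.26 1.334 -3.422
endloop
endfacet
facet normal 0.582 0.218 -0.783
outer loop
vertex 3.406 2.032 -3.863
vertex 4.26 1.334 -3.422
vertex 3.442 0.881 -4.156
endloop
endfacet
facet normal -0.109 0.242 -0.964
outer loop
vertex 3.406 2.032 -3.863
vertex 3.442 0.881 -4.156
vertex 2.402 1.398 -3.909
endloop
endfacet
facet normal -0.430 0.720 -0.545
outer loop
vertex 3.406 2.032 -3.863
vertex 2.402 1.398 -3.909
vertex 2.576 2.171 -3.024
endloop
endfacet
facet normal 0.892 0.314 0.325
outer loop
vertex 4.26 1.334 -3.422
vertex 3.725 2.131 -2.722
vertex 3.958 1.042 -2.311
endloop
endfacet
facet normal -0.120 0.817 0.564
outer loop
vertex 3.725 2.131 -2.722
vertex 2.576 2.171 -3.024
vertex 2.918 1.559 -2.064
endloop
endfacet
facet normal -0.914 0.377 -0.149
outer loop
vertex 2.576 2.171 -3.024
vertex 2.402 1.398 -3.909
vertex 2.1 1.106 -2.798
endloop
endfacet
facet normal -0.394 -0.397 -0.829
outer loop
vertex 2.402 1.398 -3.909
vertex 3.442 0.881 -4.156
vertex 2.635 0.309 -3.498
endloop
endfacet
facet normal 0.723 -0.437 -0.536
outer loop
vertex 3.442 0.881 -4.156
vertex 4.26 1.334 -3.422
vertex 3.784 0.269 -3.196
endloop
endfacet
facet normal 0.109 -0.242 0.964
outer loop
vertex 2.954 0.408 -2.357
vertex 3.958 1.042 -2.311
vertex 2.918 1.559 -2.064
endloop
endfacet
facet normal -0.582 -0.218 0.783
outer loop
vertex 2.954 0.408 -2.357
vertex 2.918 1.559 -2.064
vertex 2.1 1.106 -2.798
endloop
endfacet
facet normal -0.687 -0.682 0.251
outer loop
vertex 2.954 0.408 -2.357
vertex 2.1 1.106 -2.798
vertex 2.635 0.309 -3.498
endloop
endfacet
facet normal -0.062 -0.993 0.103
outer loop
vertex 2.954 0.408 -2.357
vertex 2.635 0.309 -3.498
vertex 3.784 0.269 -3.196
endloop
endfacet
facet normal 0.430 -0.720 0.545
outer loop
vertex 2.954 0.408 -2.357
vertex 3.784 0.269 -3.196
vertex 3.958 1.042 -2.311
endloop
endfacet
facet normal 0.394 0.397 0.829
outer loop
vertex 2.918 1.559 -2.064
vertex 3.958 1.042 -2.311
vertex 3.725 2.131 -2.722
endloop
endfacet
facet normal -0.723 0.437 0.536
outer loop
vertex 2.1 1.106 -2.798
vertex 2.918 1.559 -2.064
vertex 2.576 2.171 -3.024
endloop
endfacet
facet normal -0.892 -0.314 -0.325
outer loop
vertex 2.635 0.309 -3.498
vertex 2.1 1.106 -2.798
vertex 2.402 1.398 -3.909
endloop
endfacet
facet normal 0.120 -0.817 -0.564
outer loop
vertex 3.784 0.269 -3.196
vertex 2.635 0.309 -3.498
vertex 3.442 0.881 -4.156
endloop
endfacet
facet normal 0.914 -0.377 0.149
outer loop
vertex 3.958 1.042 -2.311
vertex 3.784 0.269 -3.196
vertex 4.26 1.334 -3.422
endloop
endfacet
facet normal -0.611 -0.778 -0.147
outer loop
vertex -0.711 -2.301 1.944
vertex -2.099 -1.352 2.691
vertex -1.162 -1.625 0.248
endloop
endfacet
facet normal 0.755 -0.515 -0.406
outer loop
vertex -0.081 -0.248 0.509
vertex -0.711 -2.301 1.944
vertex -1.162 -1.625 0.248
endloop
endfacet
facet normal -0.611 -0.778 -0.147
outer loop
vertex -1.162 -1.625 0.248
vertex -2.099 -1.352 2.691
vertex -2.55 -0.676 0.995
endloop
endfacet
facet normal -0.240 0.359 -0.902
outer loop
vertex -2.55 -0.676 0.995
vertex -0.081 -0.248 0.509
vertex -1.162 -1.625 0.248
endloop
endfacet
facet normal 0.240 -0.359 0.902
outer loop
vertex -0.711 -2.301 1.944
vertex -1.018 0.025 2.952
vertex -2.099 -1.352 2.691
endloop
endfacet
facet normal 0.755 -0.515 -0.406
outer loop
vertex 0.37 -0.924 2.205
vertex -0.711 -2.301 1.944
vertex -0.081 -0.248 0.509
endloop
endfacet
facet normal 0.240 -0.359 0.902
outer loop
vertex 0.37 -0.924 2.205
vertex -1.018 0.025 2.952
vertex -0.711 -2.301 1.944
endloop
endfacet
facet normal -0.755 0.515 0.406
outer loop
vertex -2.099 -1.352 2.691
vertex -1.018 0.025 2.952
vertex -2.55 -0.676 0.995
endloop
endfacet
facet normal -0.240 0.359 -0.902
outer loop
vertex -1.469 0.701 1.256
vertex -0.081 -0.248 0.509
vertex -2.55 -0.676 0.995
endloop
endfacet
facet normal -0.755 0.515 0.406
outer loop
vertex -2.55 -0.676 0.995
vertex -1.018 0.025 2.952
vertex -1.469 0.701 1.256
endloop
endfacet
facet normal 0.611 0.778 0.147
outer loop
vertex -1.469 0.701 1.256
vertex 0.37 -0.924 2.205
vertex -0.081 -0.248 0.509
endloop
endfacet
facet normal 0.611 0.778 0.147
outer loop
vertex -1.018 0.025 2.952
vertex 0.37 -0.924 2.205
vertex -1.469 0.701 1.256
endloop
endfacet

endsolid
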